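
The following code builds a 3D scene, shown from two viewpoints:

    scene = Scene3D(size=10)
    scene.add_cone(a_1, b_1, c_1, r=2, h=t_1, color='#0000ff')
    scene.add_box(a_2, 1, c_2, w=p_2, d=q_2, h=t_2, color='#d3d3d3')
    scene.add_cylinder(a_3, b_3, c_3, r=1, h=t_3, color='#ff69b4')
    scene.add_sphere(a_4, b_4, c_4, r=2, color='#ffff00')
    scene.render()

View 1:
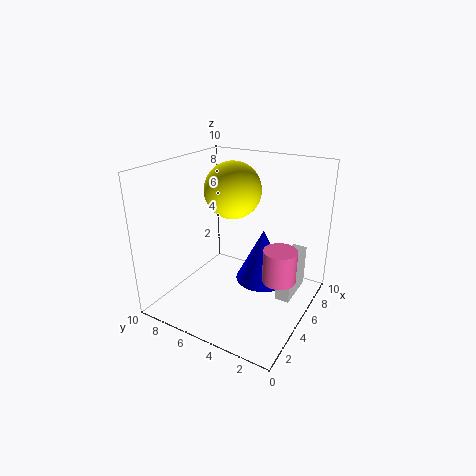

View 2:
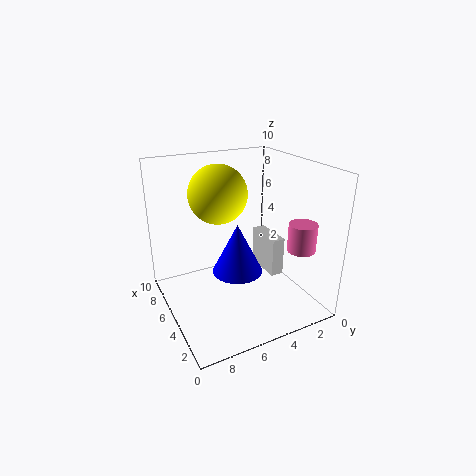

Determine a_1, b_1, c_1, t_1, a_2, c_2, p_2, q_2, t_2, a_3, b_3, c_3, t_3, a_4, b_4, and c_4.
a_1 = 7
b_1 = 4
c_1 = 1
t_1 = 4
a_2 = 5
c_2 = 1
p_2 = 3
q_2 = 1
t_2 = 3
a_3 = 3
b_3 = 1
c_3 = 4
t_3 = 2
a_4 = 6
b_4 = 6
c_4 = 8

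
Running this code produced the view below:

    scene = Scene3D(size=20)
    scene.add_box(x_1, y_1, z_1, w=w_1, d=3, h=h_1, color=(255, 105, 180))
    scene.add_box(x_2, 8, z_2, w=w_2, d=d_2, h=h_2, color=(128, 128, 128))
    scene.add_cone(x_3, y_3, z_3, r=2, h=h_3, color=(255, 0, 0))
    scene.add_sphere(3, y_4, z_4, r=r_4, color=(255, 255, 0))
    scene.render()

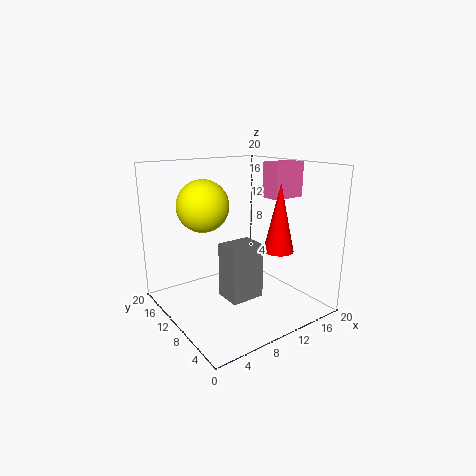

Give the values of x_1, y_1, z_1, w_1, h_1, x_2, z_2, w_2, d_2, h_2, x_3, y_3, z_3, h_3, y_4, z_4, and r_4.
x_1 = 15
y_1 = 8
z_1 = 15
w_1 = 5
h_1 = 5
x_2 = 8
z_2 = 1
w_2 = 5
d_2 = 4
h_2 = 8
x_3 = 13
y_3 = 5
z_3 = 9
h_3 = 9
y_4 = 7
z_4 = 16
r_4 = 3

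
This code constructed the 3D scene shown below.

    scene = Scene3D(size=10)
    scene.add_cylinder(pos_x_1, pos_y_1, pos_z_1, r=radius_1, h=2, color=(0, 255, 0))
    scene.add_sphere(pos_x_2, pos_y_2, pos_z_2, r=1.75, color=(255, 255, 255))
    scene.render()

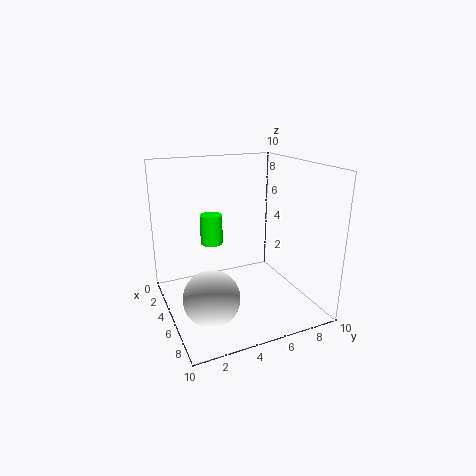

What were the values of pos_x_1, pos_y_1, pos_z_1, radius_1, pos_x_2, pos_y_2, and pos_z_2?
pos_x_1 = 4.5, pos_y_1 = 3.25, pos_z_1 = 4.75, radius_1 = 0.75, pos_x_2 = 7.75, pos_y_2 = 2, pos_z_2 = 2.5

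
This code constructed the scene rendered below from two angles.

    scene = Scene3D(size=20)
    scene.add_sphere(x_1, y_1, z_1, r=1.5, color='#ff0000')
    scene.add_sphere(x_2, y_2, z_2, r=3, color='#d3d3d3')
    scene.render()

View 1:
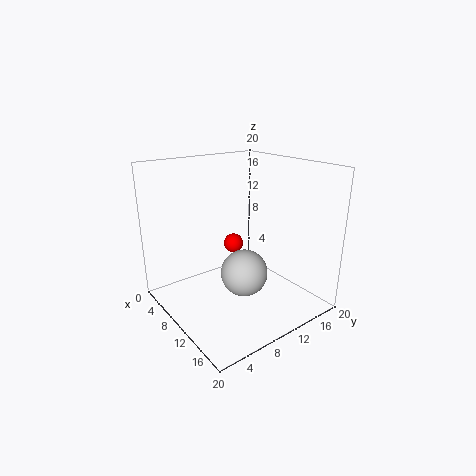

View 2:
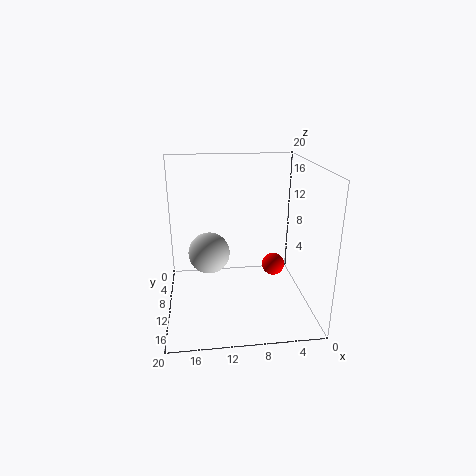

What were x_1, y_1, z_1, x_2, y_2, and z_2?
x_1 = 5.5; y_1 = 12.5; z_1 = 7; x_2 = 14; y_2 = 8; z_2 = 7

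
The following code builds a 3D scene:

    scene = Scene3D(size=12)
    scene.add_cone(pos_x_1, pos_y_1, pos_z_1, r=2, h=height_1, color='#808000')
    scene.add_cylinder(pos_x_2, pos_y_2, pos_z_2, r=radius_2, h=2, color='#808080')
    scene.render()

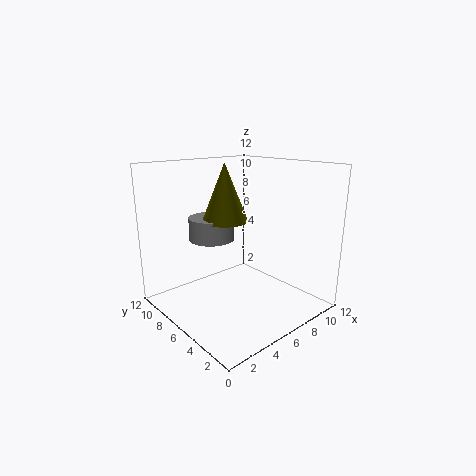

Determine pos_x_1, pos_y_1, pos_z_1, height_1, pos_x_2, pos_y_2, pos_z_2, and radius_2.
pos_x_1 = 6.25; pos_y_1 = 8; pos_z_1 = 7; height_1 = 5; pos_x_2 = 5.5; pos_y_2 = 9; pos_z_2 = 5.25; radius_2 = 2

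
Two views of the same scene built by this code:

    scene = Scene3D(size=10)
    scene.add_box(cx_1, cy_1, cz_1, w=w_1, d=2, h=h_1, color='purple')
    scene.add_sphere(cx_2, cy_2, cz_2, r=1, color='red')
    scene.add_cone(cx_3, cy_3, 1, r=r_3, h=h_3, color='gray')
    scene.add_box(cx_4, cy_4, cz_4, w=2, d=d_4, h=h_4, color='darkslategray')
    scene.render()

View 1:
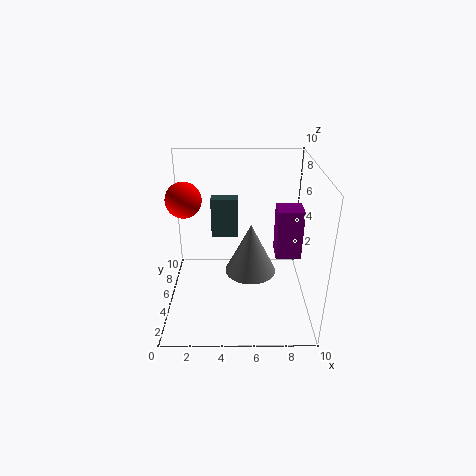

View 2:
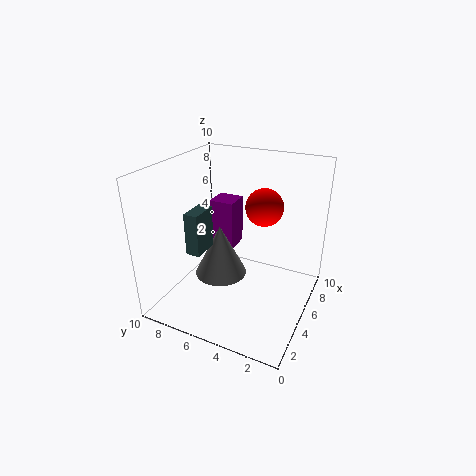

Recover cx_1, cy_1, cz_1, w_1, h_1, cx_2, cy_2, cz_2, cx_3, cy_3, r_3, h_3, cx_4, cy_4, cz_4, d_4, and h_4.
cx_1 = 8
cy_1 = 7
cz_1 = 2
w_1 = 2
h_1 = 4
cx_2 = 2
cy_2 = 2
cz_2 = 9
cx_3 = 6
cy_3 = 7
r_3 = 2
h_3 = 4
cx_4 = 3
cy_4 = 7
cz_4 = 4
d_4 = 1
h_4 = 3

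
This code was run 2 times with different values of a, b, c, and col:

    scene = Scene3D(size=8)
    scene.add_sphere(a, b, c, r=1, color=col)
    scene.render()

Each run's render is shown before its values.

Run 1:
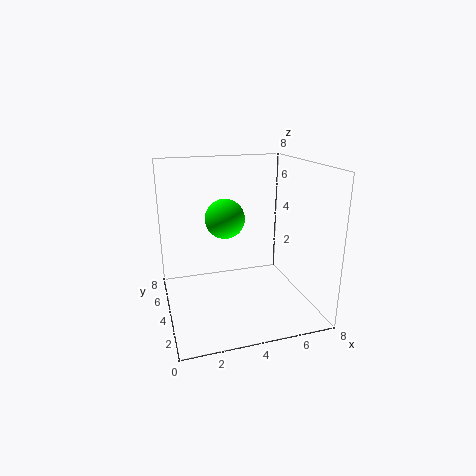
a = 3; b = 3; c = 5.5; col = 'lime'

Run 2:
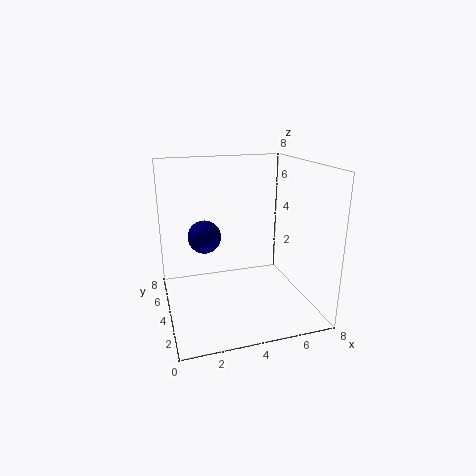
a = 2.5; b = 6; c = 3.5; col = 'navy'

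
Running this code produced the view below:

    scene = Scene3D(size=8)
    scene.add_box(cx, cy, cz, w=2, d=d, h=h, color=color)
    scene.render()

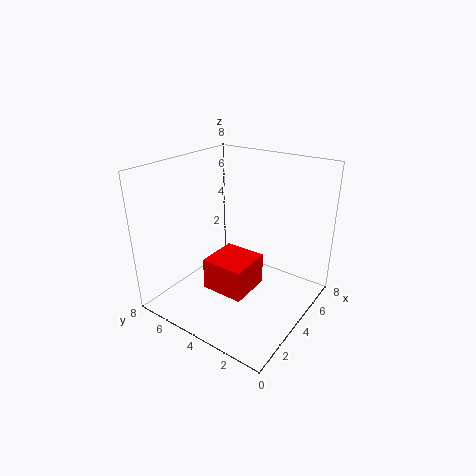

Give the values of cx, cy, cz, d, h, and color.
cx = 0.5
cy = 1.5
cz = 3
d = 2
h = 1.5
color = 'red'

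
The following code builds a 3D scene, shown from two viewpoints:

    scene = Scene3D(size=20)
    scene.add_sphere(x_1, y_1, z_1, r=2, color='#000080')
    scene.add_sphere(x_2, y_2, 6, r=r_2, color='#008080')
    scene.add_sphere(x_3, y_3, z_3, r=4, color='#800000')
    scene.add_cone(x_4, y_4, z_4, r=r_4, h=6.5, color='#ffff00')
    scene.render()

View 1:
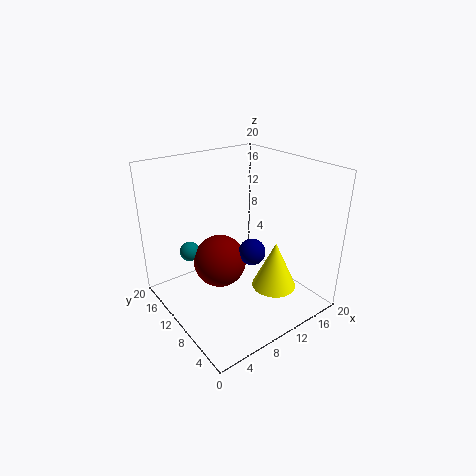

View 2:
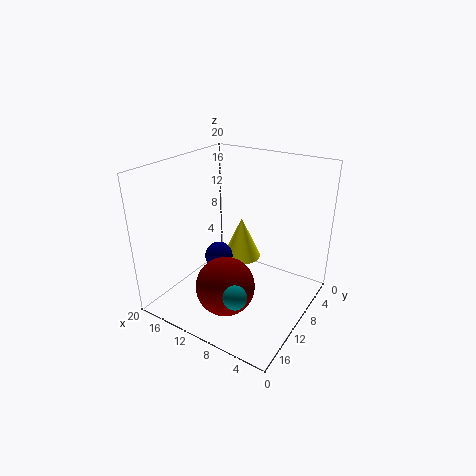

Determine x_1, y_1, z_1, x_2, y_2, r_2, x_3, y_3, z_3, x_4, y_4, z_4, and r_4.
x_1 = 13, y_1 = 10.5, z_1 = 6.5, x_2 = 6, y_2 = 17, r_2 = 1.5, x_3 = 9.5, y_3 = 14, z_3 = 4.5, x_4 = 12.5, y_4 = 5, z_4 = 4, r_4 = 3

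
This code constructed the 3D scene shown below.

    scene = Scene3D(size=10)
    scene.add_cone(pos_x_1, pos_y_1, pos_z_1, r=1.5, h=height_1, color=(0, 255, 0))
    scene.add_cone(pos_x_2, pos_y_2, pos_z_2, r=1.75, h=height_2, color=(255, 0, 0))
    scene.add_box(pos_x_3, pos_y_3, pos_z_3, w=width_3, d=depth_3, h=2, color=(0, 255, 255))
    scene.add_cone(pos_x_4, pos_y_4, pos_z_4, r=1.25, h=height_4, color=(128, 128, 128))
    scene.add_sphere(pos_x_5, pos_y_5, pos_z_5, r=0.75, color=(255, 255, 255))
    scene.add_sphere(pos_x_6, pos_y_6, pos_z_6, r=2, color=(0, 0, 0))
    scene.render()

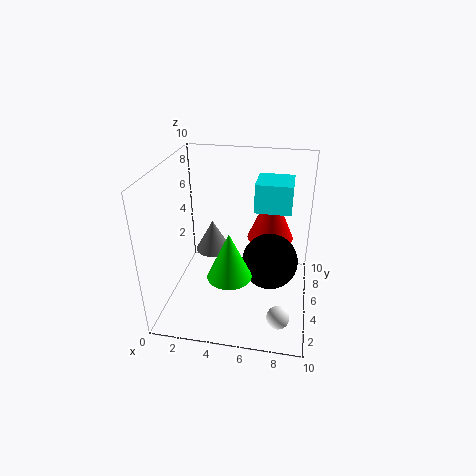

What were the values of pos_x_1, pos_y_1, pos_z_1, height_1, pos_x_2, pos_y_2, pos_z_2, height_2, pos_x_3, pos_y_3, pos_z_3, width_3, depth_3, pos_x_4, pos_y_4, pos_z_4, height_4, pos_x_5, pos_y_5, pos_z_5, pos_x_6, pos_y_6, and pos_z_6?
pos_x_1 = 4.75, pos_y_1 = 3.25, pos_z_1 = 3, height_1 = 3.25, pos_x_2 = 7, pos_y_2 = 7.75, pos_z_2 = 3.75, height_2 = 4, pos_x_3 = 6, pos_y_3 = 5.5, pos_z_3 = 6.75, width_3 = 2.5, depth_3 = 2.5, pos_x_4 = 3, pos_y_4 = 5.75, pos_z_4 = 3.5, height_4 = 2.25, pos_x_5 = 8.25, pos_y_5 = 2, pos_z_5 = 1, pos_x_6 = 7.25, pos_y_6 = 5.5, pos_z_6 = 3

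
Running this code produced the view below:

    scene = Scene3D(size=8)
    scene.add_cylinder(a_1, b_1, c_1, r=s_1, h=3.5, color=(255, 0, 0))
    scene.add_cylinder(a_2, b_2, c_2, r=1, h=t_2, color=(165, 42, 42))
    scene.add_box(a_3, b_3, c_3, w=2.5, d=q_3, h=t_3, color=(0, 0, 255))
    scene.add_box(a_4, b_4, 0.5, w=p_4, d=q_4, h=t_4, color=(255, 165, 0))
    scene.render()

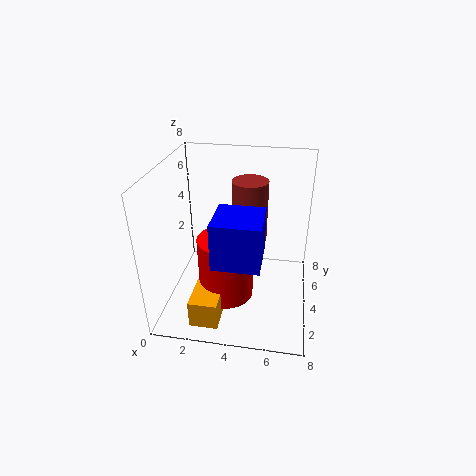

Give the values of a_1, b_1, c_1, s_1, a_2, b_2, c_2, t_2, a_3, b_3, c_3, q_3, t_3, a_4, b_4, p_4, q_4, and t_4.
a_1 = 3.5
b_1 = 3
c_1 = 1
s_1 = 1.5
a_2 = 4.5
b_2 = 5
c_2 = 3.5
t_2 = 3.5
a_3 = 3
b_3 = 1.5
c_3 = 3.5
q_3 = 2.5
t_3 = 2.5
a_4 = 2
b_4 = 0.5
p_4 = 1.5
q_4 = 2
t_4 = 1.5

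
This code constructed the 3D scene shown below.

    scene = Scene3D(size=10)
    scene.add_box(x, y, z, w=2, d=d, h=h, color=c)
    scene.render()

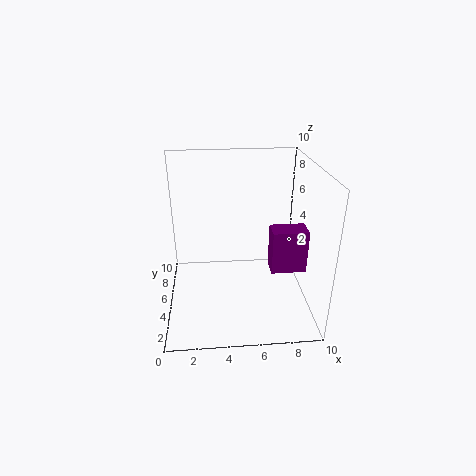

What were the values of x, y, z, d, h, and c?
x = 6.5, y = 0.5, z = 5, d = 1.25, h = 2.5, c = 'purple'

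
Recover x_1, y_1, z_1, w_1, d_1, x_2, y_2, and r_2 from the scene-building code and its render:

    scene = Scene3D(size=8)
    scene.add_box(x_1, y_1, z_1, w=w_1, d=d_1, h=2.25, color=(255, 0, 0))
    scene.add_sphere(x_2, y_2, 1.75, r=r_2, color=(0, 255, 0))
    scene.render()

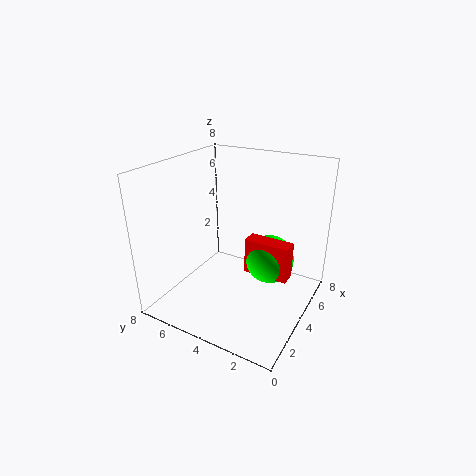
x_1 = 5.25, y_1 = 1.5, z_1 = 1, w_1 = 1, d_1 = 2.75, x_2 = 6.25, y_2 = 3, r_2 = 1.5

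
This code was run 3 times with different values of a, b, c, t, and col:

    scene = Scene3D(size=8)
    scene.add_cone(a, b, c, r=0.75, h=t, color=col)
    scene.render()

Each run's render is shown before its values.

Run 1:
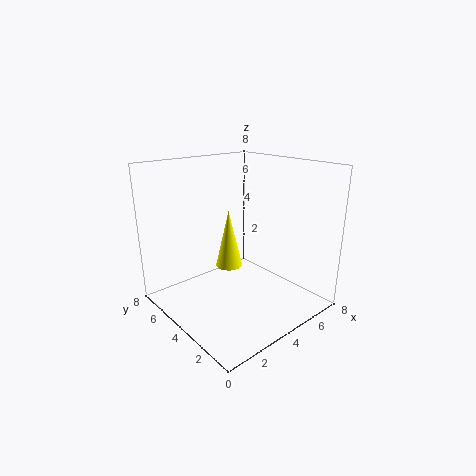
a = 3.75, b = 4.5, c = 2.25, t = 3.25, col = 'yellow'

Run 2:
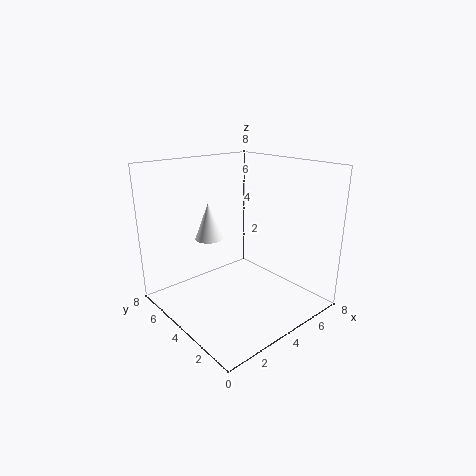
a = 2.75, b = 5, c = 4, t = 2, col = 'white'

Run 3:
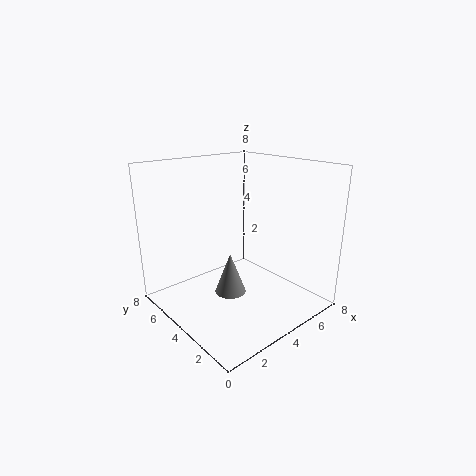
a = 2, b = 2.25, c = 2.25, t = 2, col = 'gray'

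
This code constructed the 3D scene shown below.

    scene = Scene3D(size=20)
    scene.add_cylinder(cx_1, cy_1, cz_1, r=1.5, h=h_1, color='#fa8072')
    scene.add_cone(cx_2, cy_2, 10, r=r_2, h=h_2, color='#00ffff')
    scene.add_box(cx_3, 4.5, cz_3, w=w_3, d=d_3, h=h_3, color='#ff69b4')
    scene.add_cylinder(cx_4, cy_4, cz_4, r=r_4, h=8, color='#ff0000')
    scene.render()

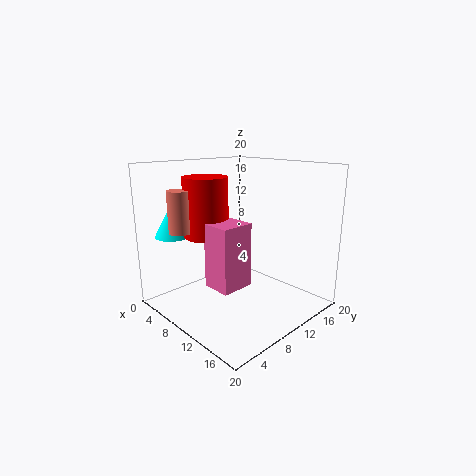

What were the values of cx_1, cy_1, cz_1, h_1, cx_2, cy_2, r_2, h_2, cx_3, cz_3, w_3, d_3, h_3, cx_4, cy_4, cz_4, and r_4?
cx_1 = 6.5
cy_1 = 3
cz_1 = 11.5
h_1 = 5.5
cx_2 = 3
cy_2 = 4
r_2 = 2.5
h_2 = 4.5
cx_3 = 9.5
cz_3 = 4.5
w_3 = 4
d_3 = 4.5
h_3 = 8.5
cx_4 = 7.5
cy_4 = 6.5
cz_4 = 10.5
r_4 = 3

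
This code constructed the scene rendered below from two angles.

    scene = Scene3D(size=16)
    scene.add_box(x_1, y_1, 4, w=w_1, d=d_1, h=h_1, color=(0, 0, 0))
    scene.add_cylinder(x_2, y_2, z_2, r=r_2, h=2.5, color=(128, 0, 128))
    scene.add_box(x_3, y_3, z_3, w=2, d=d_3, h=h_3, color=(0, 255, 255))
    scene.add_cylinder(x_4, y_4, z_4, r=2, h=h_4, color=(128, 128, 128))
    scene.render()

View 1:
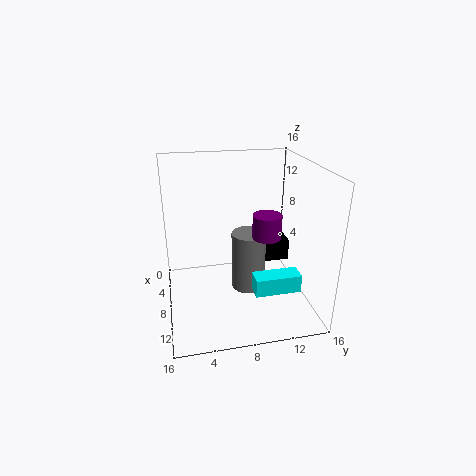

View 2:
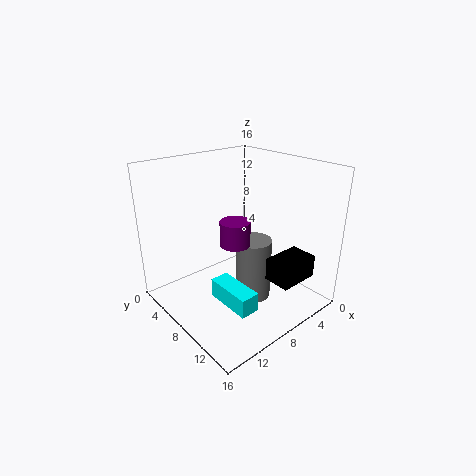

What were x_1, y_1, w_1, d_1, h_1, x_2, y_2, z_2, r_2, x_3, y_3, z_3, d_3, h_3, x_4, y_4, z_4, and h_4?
x_1 = 2.5, y_1 = 11.5, w_1 = 4.5, d_1 = 3, h_1 = 2.5, x_2 = 10.5, y_2 = 10.5, z_2 = 9, r_2 = 1.5, x_3 = 10.5, y_3 = 9, z_3 = 3, d_3 = 5, h_3 = 2, x_4 = 7, y_4 = 9.5, z_4 = 1, h_4 = 7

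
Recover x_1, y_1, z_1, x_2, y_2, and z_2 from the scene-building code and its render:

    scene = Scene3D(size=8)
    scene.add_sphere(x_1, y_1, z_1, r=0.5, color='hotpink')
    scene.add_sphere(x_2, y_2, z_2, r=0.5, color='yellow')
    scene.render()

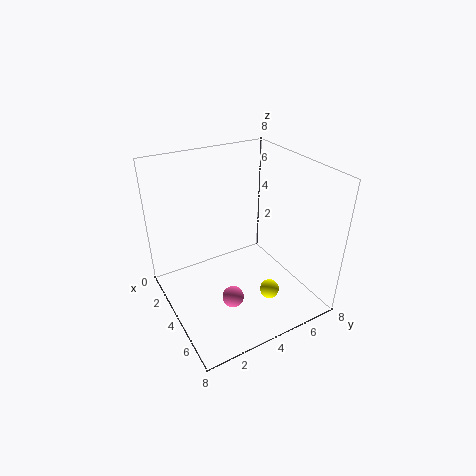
x_1 = 7, y_1 = 2, z_1 = 3, x_2 = 6.5, y_2 = 4.5, z_2 = 2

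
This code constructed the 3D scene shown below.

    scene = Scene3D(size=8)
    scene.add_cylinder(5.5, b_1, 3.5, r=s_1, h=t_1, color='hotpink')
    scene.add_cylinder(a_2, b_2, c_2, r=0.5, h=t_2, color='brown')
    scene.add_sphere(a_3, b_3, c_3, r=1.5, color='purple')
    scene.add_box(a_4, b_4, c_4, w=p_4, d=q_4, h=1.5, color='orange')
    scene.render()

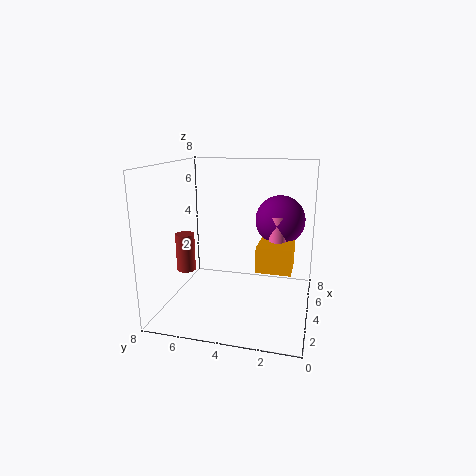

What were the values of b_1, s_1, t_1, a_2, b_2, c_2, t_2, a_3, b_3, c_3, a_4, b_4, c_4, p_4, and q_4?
b_1 = 2, s_1 = 0.5, t_1 = 1.5, a_2 = 2.5, b_2 = 6.5, c_2 = 2.5, t_2 = 2, a_3 = 6.5, b_3 = 2, c_3 = 4.5, a_4 = 4, b_4 = 1, c_4 = 2, p_4 = 2, q_4 = 2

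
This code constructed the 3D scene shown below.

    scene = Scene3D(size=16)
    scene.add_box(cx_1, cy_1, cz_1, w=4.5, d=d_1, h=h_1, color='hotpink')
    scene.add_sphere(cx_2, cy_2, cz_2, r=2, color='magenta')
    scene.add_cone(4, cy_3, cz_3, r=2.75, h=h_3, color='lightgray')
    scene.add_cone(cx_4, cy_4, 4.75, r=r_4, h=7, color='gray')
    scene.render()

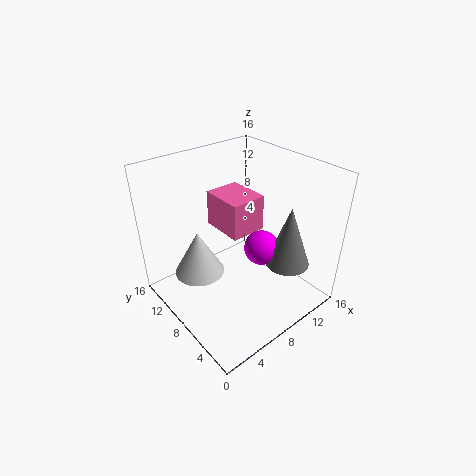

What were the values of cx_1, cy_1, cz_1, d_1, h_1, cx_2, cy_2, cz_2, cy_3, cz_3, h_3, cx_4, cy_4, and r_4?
cx_1 = 9
cy_1 = 9.75
cz_1 = 6.25
d_1 = 5.5
h_1 = 4.5
cx_2 = 10.5
cy_2 = 6.75
cz_2 = 6.25
cy_3 = 10
cz_3 = 4.25
h_3 = 5
cx_4 = 12.25
cy_4 = 4.25
r_4 = 2.5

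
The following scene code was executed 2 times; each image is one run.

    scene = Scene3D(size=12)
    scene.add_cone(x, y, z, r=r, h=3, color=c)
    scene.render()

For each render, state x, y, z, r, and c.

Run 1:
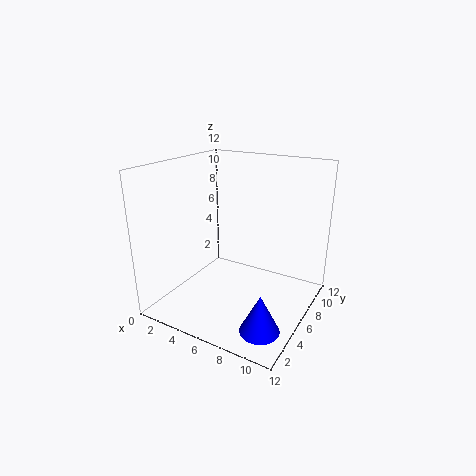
x = 10, y = 2.25, z = 0.75, r = 1.5, c = 'blue'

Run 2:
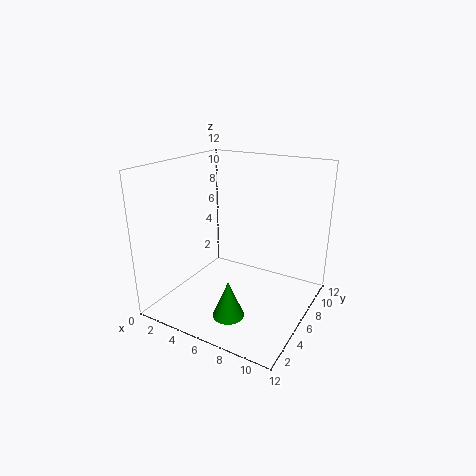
x = 7, y = 2.75, z = 0.75, r = 1.25, c = 'green'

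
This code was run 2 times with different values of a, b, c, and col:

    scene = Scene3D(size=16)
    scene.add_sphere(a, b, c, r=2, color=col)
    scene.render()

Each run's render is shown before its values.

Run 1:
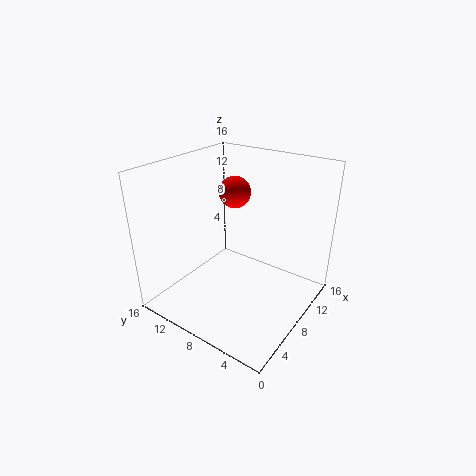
a = 13, b = 12, c = 11, col = 'red'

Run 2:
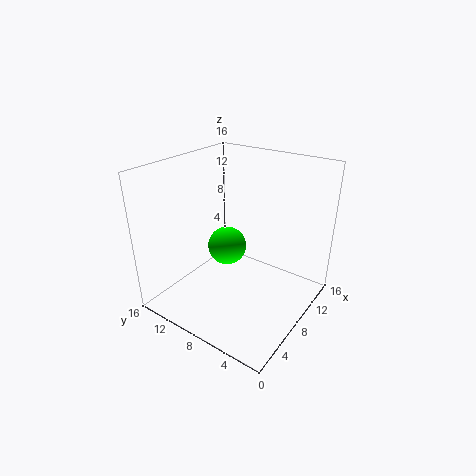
a = 6, b = 8, c = 8, col = 'lime'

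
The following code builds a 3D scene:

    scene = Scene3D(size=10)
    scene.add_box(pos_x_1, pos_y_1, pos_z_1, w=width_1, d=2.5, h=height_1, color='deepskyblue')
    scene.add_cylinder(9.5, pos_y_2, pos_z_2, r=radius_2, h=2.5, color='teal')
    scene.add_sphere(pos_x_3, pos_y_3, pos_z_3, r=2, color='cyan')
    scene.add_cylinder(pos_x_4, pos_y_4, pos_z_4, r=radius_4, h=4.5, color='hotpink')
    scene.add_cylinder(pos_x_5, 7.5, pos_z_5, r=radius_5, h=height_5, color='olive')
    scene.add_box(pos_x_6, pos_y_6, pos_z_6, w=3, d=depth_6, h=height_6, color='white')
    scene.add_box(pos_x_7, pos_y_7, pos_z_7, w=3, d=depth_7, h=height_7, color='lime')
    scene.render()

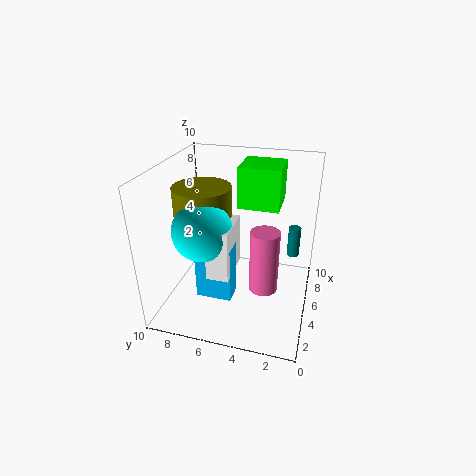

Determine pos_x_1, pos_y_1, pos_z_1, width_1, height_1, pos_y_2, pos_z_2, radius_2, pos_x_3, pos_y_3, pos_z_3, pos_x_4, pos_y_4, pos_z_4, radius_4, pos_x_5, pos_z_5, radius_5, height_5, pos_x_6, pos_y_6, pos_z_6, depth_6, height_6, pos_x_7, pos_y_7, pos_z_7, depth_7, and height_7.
pos_x_1 = 3
pos_y_1 = 5
pos_z_1 = 1
width_1 = 1.5
height_1 = 4
pos_y_2 = 1.5
pos_z_2 = 1.5
radius_2 = 0.5
pos_x_3 = 3.5
pos_y_3 = 7
pos_z_3 = 6
pos_x_4 = 4.5
pos_y_4 = 3
pos_z_4 = 1.5
radius_4 = 1
pos_x_5 = 5
pos_z_5 = 4.5
radius_5 = 2
height_5 = 4
pos_x_6 = 2.5
pos_y_6 = 5
pos_z_6 = 3
depth_6 = 1.5
height_6 = 3.5
pos_x_7 = 6.5
pos_y_7 = 2.5
pos_z_7 = 6.5
depth_7 = 3
height_7 = 3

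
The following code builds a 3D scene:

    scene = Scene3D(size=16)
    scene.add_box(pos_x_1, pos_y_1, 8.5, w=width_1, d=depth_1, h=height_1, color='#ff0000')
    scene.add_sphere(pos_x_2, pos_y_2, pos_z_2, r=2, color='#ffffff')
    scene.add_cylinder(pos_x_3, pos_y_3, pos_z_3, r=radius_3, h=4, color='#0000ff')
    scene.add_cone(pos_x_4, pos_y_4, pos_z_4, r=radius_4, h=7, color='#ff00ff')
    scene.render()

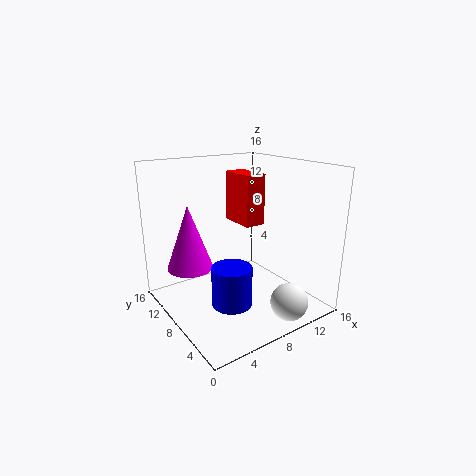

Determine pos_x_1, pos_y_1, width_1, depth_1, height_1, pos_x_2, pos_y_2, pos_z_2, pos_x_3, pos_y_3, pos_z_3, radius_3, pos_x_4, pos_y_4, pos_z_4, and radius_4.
pos_x_1 = 10, pos_y_1 = 9, width_1 = 2.5, depth_1 = 4.5, height_1 = 6, pos_x_2 = 10.5, pos_y_2 = 2, pos_z_2 = 2, pos_x_3 = 4.5, pos_y_3 = 4, pos_z_3 = 3, radius_3 = 2, pos_x_4 = 3, pos_y_4 = 10, pos_z_4 = 5, radius_4 = 2.5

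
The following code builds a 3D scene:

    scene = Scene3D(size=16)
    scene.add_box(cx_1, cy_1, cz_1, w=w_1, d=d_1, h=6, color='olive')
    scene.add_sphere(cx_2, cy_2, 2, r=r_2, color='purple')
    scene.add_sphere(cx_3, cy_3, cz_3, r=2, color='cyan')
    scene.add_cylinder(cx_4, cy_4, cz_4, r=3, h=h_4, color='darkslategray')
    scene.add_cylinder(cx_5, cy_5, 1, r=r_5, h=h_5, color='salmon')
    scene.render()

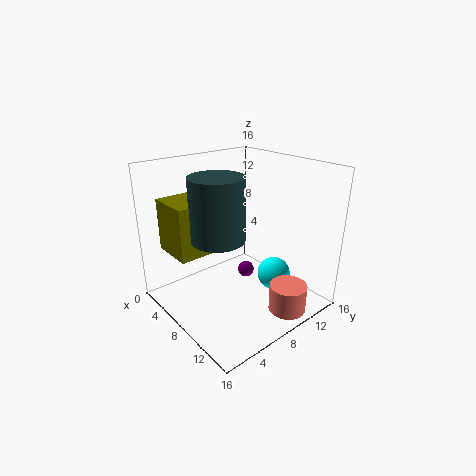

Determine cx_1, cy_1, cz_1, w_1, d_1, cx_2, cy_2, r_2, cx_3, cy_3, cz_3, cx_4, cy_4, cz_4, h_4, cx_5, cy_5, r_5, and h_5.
cx_1 = 1, cy_1 = 2, cz_1 = 6, w_1 = 5, d_1 = 4, cx_2 = 6, cy_2 = 11, r_2 = 1, cx_3 = 9, cy_3 = 13, cz_3 = 2, cx_4 = 7, cy_4 = 6, cz_4 = 8, h_4 = 7, cx_5 = 14, cy_5 = 10, r_5 = 2, h_5 = 3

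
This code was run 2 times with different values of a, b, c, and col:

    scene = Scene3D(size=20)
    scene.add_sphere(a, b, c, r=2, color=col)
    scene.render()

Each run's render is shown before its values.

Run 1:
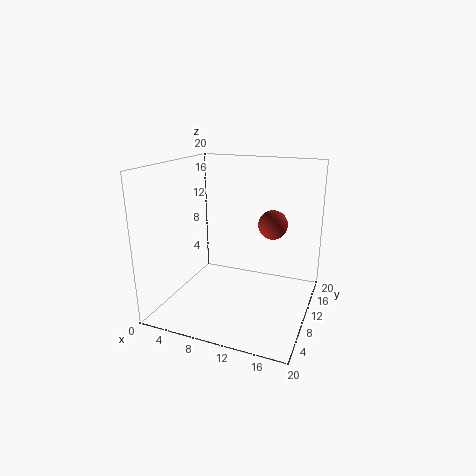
a = 14.5, b = 11.5, c = 12, col = 'brown'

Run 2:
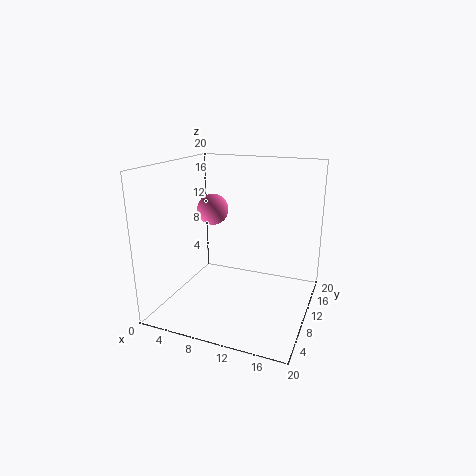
a = 7.5, b = 7.5, c = 14.5, col = 'hotpink'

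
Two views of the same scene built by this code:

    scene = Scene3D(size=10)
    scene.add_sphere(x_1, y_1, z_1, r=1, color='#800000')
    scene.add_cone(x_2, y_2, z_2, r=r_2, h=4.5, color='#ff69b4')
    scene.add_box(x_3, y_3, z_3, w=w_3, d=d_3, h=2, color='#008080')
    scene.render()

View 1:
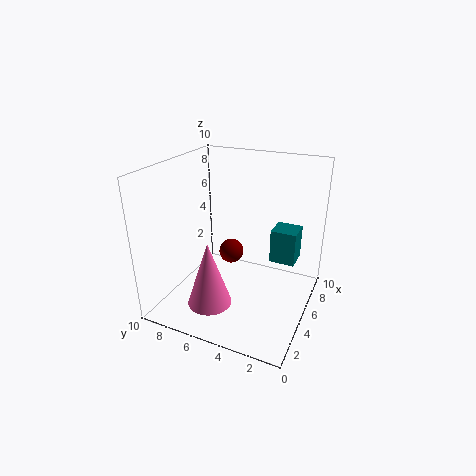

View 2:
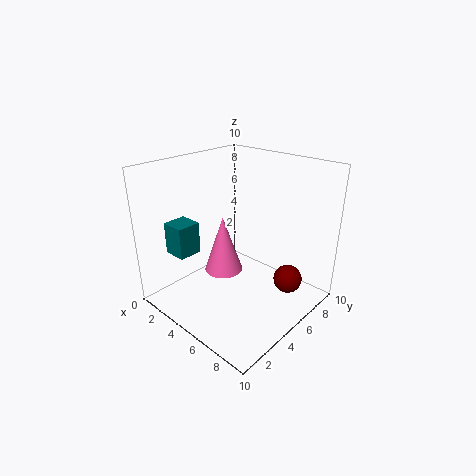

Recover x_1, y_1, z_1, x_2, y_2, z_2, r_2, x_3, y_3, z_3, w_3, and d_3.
x_1 = 8, y_1 = 7, z_1 = 2, x_2 = 2.5, y_2 = 6, z_2 = 1, r_2 = 1.5, x_3 = 3, y_3 = 0.5, z_3 = 5, w_3 = 1.5, d_3 = 1.5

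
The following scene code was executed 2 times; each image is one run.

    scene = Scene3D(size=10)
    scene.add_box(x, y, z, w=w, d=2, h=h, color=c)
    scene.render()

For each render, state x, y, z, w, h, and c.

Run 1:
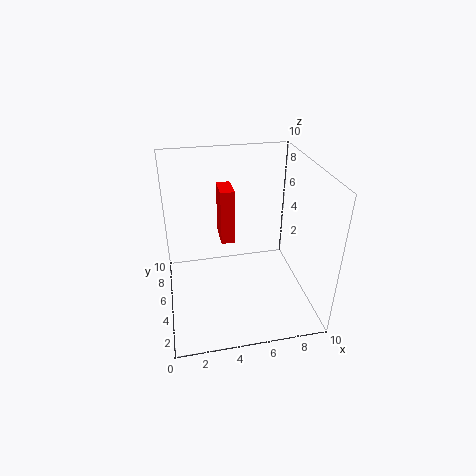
x = 4
y = 6
z = 4
w = 1
h = 4
c = 'red'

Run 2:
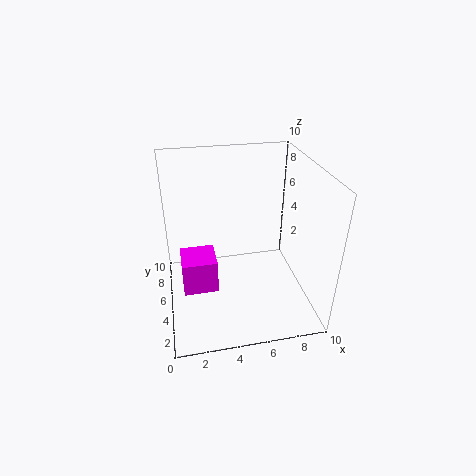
x = 1
y = 1
z = 4
w = 2
h = 2
c = 'magenta'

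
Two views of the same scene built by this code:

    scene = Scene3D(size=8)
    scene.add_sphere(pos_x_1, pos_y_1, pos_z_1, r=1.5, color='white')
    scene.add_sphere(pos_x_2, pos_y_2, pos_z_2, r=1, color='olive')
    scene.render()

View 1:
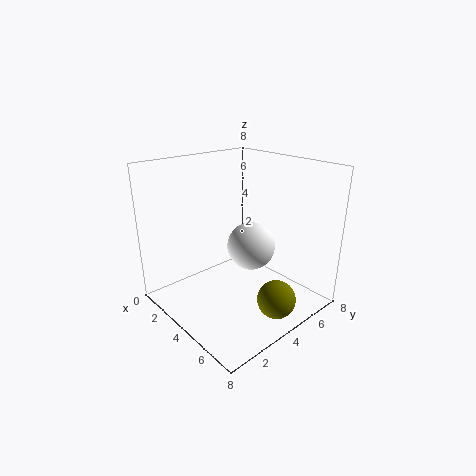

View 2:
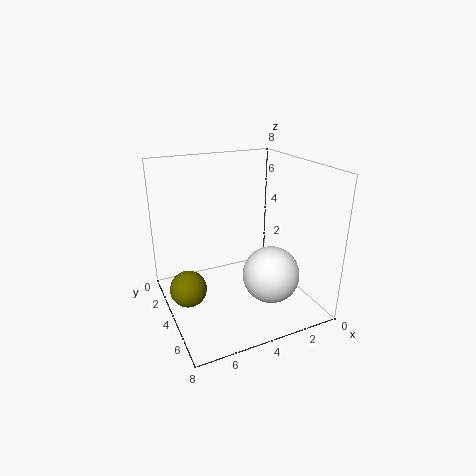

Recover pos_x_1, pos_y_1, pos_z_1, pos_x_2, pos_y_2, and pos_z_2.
pos_x_1 = 3; pos_y_1 = 6; pos_z_1 = 2.5; pos_x_2 = 7; pos_y_2 = 4; pos_z_2 = 1.5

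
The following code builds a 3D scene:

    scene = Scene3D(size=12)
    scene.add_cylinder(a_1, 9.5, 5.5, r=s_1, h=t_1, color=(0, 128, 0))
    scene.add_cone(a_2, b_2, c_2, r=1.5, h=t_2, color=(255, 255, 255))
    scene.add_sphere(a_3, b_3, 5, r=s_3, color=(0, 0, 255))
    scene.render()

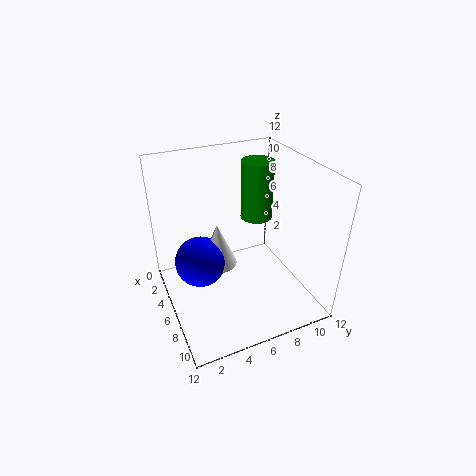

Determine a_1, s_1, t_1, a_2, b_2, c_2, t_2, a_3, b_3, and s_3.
a_1 = 2.5; s_1 = 1.5; t_1 = 5.5; a_2 = 6.5; b_2 = 4; c_2 = 4.5; t_2 = 3.5; a_3 = 6.5; b_3 = 2.5; s_3 = 2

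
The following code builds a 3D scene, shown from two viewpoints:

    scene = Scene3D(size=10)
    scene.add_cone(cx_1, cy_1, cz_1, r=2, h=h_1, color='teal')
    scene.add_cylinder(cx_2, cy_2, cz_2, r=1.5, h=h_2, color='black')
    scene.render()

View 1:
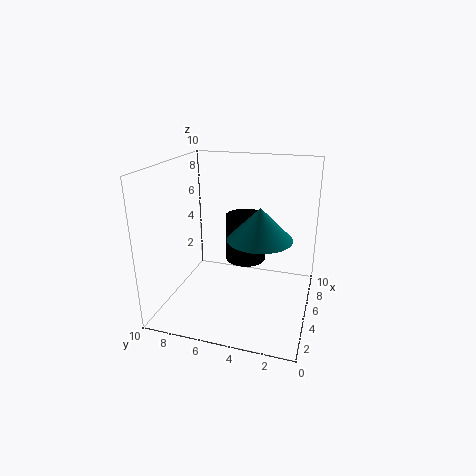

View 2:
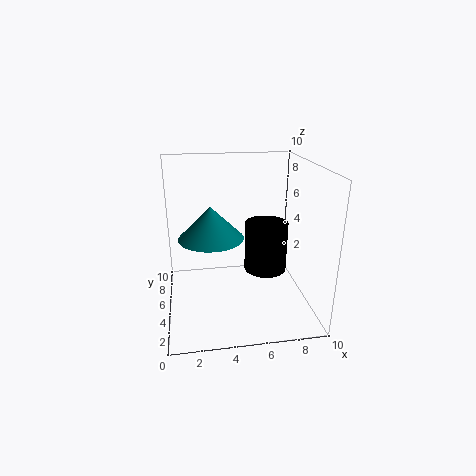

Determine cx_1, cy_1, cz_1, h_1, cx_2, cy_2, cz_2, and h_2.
cx_1 = 3
cy_1 = 3
cz_1 = 6
h_1 = 2
cx_2 = 7
cy_2 = 5
cz_2 = 2.5
h_2 = 3.5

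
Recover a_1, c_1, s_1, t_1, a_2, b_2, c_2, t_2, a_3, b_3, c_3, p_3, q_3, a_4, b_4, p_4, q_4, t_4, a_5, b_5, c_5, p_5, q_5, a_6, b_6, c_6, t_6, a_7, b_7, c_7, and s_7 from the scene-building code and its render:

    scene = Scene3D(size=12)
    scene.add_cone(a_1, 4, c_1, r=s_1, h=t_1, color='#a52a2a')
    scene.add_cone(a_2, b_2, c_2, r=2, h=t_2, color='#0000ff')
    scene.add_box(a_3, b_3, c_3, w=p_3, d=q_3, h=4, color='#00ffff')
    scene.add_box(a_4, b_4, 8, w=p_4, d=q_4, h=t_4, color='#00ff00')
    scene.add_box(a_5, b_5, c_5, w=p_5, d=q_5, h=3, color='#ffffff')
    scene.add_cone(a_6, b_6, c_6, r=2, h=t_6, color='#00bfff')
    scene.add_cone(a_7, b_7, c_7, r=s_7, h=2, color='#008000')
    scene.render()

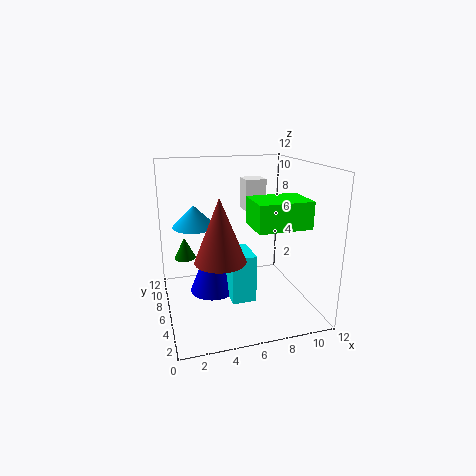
a_1 = 4; c_1 = 5; s_1 = 2; t_1 = 5; a_2 = 4; b_2 = 7; c_2 = 1; t_2 = 5; a_3 = 5; b_3 = 4; c_3 = 1; p_3 = 2; q_3 = 3; a_4 = 6; b_4 = 1; p_4 = 4; q_4 = 3; t_4 = 2; a_5 = 8; b_5 = 10; c_5 = 7; p_5 = 2; q_5 = 2; a_6 = 3; b_6 = 10; c_6 = 6; t_6 = 2; a_7 = 2; b_7 = 10; c_7 = 3; s_7 = 1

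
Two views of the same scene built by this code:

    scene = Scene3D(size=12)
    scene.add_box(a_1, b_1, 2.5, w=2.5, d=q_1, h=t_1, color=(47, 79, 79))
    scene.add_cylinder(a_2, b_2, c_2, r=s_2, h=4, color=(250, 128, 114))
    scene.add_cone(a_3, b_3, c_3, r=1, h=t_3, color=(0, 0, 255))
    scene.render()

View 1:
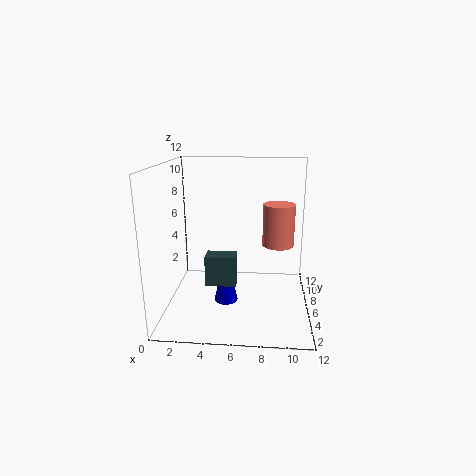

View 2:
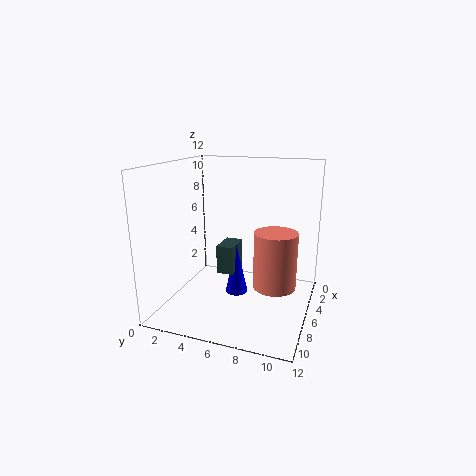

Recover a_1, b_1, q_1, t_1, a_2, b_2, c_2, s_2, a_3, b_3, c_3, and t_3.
a_1 = 3.5, b_1 = 4, q_1 = 1.5, t_1 = 2.5, a_2 = 9.5, b_2 = 10, c_2 = 4, s_2 = 1.5, a_3 = 5, b_3 = 5.5, c_3 = 0.5, t_3 = 4.5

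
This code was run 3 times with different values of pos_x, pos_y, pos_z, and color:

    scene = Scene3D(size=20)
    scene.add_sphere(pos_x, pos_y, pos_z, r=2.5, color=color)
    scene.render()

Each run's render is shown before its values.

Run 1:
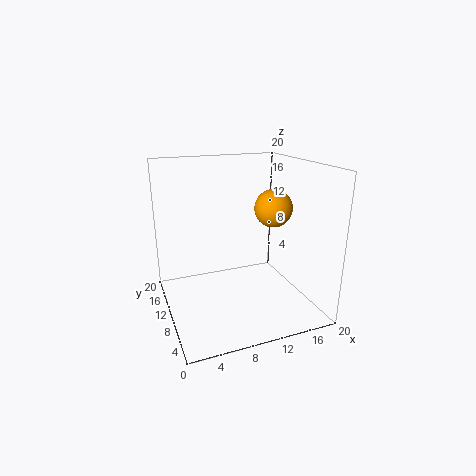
pos_x = 14, pos_y = 7.5, pos_z = 14.5, color = 'orange'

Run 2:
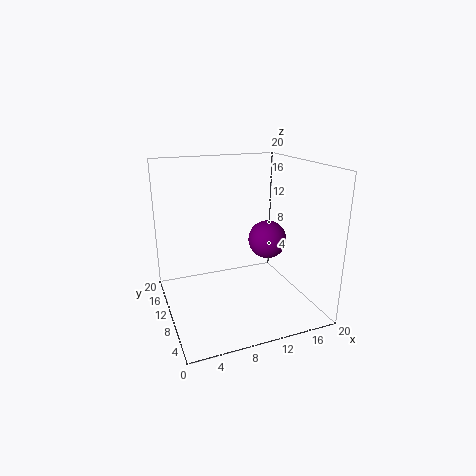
pos_x = 13, pos_y = 7, pos_z = 10.5, color = 'purple'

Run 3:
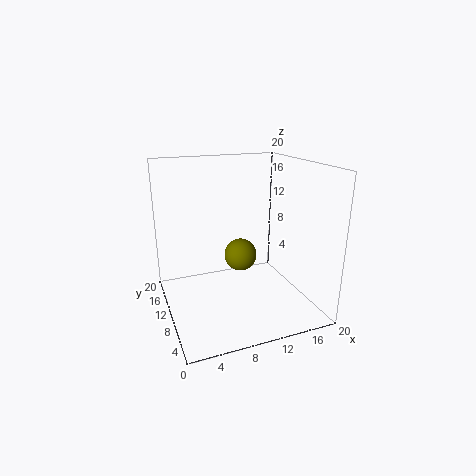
pos_x = 12, pos_y = 14, pos_z = 5.5, color = 'olive'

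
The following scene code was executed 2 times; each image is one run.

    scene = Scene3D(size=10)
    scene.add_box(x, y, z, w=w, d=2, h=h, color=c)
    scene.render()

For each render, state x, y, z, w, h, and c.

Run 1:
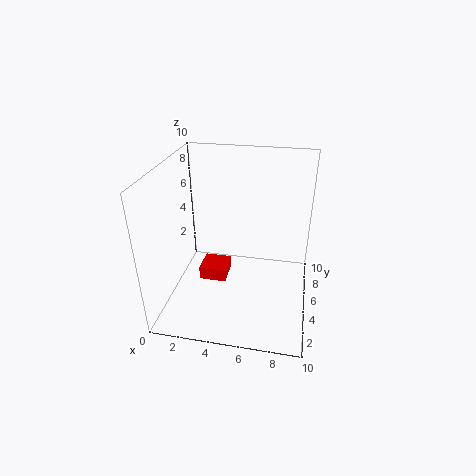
x = 2, y = 5, z = 1, w = 2, h = 1, c = 'red'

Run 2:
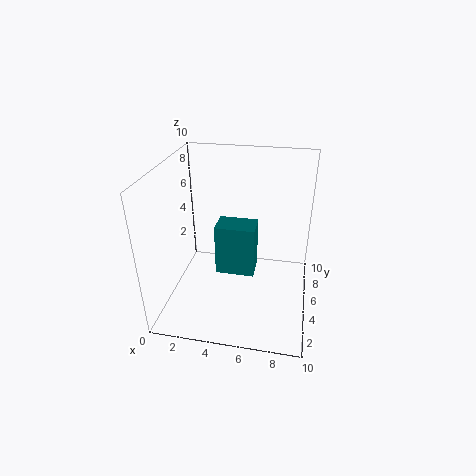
x = 3, y = 6, z = 1, w = 3, h = 4, c = 'teal'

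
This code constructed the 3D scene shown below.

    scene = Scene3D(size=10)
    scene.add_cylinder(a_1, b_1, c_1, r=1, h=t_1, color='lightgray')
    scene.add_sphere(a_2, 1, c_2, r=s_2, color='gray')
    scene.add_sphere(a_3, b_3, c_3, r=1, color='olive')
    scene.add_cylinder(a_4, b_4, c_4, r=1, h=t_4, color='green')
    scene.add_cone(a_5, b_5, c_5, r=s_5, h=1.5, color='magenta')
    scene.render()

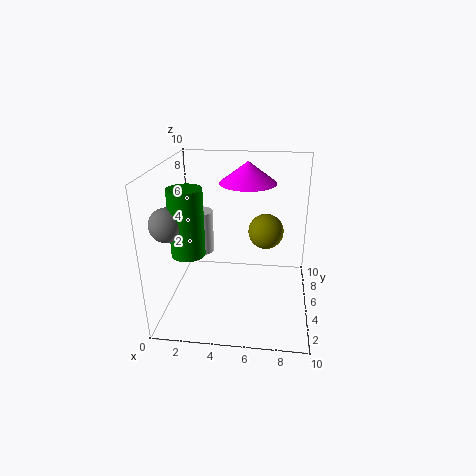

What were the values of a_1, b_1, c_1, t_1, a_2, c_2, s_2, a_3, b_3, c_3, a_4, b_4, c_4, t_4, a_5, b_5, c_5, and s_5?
a_1 = 1.5
b_1 = 8.5
c_1 = 2
t_1 = 3.5
a_2 = 1.5
c_2 = 7.5
s_2 = 1
a_3 = 7
b_3 = 2
c_3 = 7
a_4 = 2.5
b_4 = 1.5
c_4 = 5.5
t_4 = 4
a_5 = 5.5
b_5 = 6.5
c_5 = 8.5
s_5 = 2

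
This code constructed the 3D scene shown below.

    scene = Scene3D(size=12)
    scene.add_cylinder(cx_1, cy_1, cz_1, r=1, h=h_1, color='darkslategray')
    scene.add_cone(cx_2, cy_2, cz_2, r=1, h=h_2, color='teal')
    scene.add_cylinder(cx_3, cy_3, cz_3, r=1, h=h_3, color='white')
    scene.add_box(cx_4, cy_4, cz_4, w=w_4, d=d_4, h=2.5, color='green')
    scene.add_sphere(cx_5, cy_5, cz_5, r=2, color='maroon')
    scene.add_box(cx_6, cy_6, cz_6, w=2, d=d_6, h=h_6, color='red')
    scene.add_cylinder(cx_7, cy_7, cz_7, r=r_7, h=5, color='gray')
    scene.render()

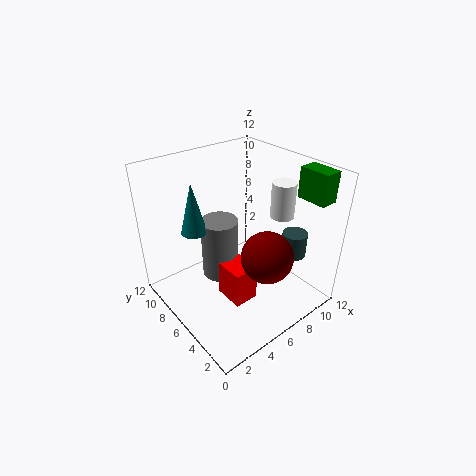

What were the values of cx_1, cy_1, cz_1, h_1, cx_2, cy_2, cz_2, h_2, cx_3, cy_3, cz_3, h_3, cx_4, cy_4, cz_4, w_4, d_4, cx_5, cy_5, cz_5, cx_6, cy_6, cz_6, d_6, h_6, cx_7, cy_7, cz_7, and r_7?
cx_1 = 9
cy_1 = 2.5
cz_1 = 5
h_1 = 2
cx_2 = 2.5
cy_2 = 7
cz_2 = 7.5
h_2 = 4
cx_3 = 9.5
cy_3 = 4.5
cz_3 = 7.5
h_3 = 3
cx_4 = 10
cy_4 = 1
cz_4 = 9.5
w_4 = 1.5
d_4 = 2.5
cx_5 = 6
cy_5 = 2.5
cz_5 = 6
cx_6 = 3.5
cy_6 = 3
cz_6 = 2
d_6 = 2.5
h_6 = 3
cx_7 = 4.5
cy_7 = 6.5
cz_7 = 3
r_7 = 1.5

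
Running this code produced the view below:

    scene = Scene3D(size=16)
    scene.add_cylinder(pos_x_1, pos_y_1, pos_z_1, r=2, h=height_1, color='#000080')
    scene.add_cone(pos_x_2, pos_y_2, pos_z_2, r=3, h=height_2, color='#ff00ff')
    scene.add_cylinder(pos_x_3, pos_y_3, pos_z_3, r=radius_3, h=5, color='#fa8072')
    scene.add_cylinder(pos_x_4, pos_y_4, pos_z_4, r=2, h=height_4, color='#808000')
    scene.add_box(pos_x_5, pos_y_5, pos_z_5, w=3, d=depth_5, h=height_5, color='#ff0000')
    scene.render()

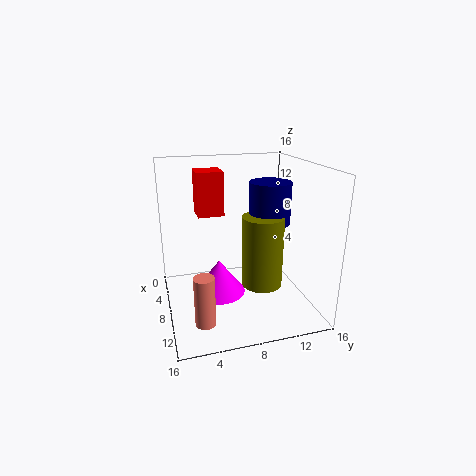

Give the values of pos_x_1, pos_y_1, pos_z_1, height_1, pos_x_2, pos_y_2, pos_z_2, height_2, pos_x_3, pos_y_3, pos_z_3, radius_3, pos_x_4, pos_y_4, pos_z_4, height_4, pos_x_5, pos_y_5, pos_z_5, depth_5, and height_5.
pos_x_1 = 12
pos_y_1 = 10
pos_z_1 = 11
height_1 = 4
pos_x_2 = 7
pos_y_2 = 6
pos_z_2 = 1
height_2 = 4
pos_x_3 = 14
pos_y_3 = 3
pos_z_3 = 2
radius_3 = 1
pos_x_4 = 13
pos_y_4 = 9
pos_z_4 = 5
height_4 = 7
pos_x_5 = 3
pos_y_5 = 4
pos_z_5 = 10
depth_5 = 3
height_5 = 5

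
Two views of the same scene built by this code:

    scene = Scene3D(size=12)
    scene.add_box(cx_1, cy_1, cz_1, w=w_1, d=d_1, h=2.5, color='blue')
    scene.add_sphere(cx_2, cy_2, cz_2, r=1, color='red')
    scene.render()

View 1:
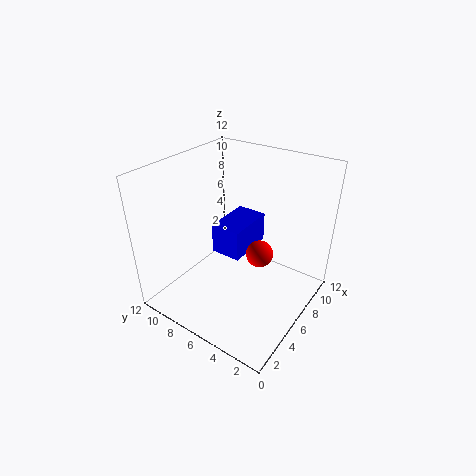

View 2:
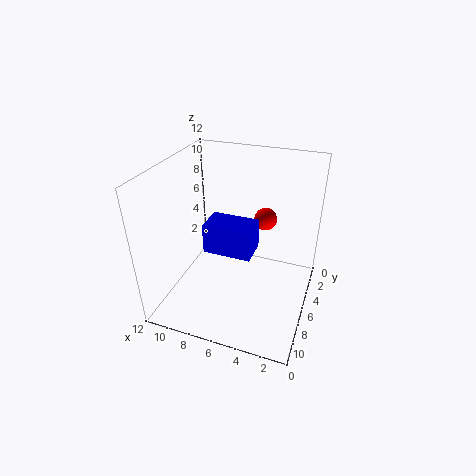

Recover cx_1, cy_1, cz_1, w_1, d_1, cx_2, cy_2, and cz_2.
cx_1 = 4.5; cy_1 = 5; cz_1 = 5; w_1 = 4; d_1 = 2.5; cx_2 = 4.5; cy_2 = 3; cz_2 = 6.5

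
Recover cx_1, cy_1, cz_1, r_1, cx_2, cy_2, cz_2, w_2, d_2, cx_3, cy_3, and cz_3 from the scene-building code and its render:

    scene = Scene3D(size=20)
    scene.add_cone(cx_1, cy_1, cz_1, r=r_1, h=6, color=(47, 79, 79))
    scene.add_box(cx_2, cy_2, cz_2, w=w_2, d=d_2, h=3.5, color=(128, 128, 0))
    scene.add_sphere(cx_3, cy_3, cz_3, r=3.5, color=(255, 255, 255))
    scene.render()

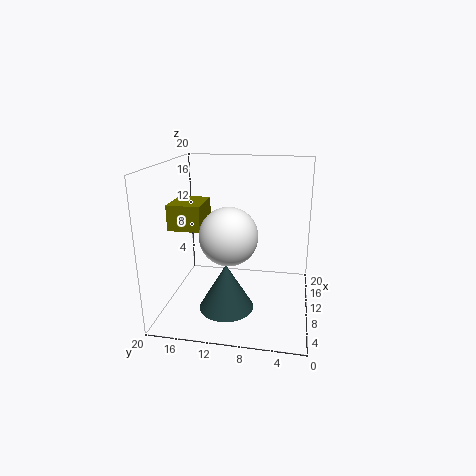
cx_1 = 4.5, cy_1 = 10.5, cz_1 = 2.5, r_1 = 3.5, cx_2 = 7, cy_2 = 14.5, cz_2 = 11.5, w_2 = 5.5, d_2 = 4.5, cx_3 = 4, cy_3 = 10, cz_3 = 12.5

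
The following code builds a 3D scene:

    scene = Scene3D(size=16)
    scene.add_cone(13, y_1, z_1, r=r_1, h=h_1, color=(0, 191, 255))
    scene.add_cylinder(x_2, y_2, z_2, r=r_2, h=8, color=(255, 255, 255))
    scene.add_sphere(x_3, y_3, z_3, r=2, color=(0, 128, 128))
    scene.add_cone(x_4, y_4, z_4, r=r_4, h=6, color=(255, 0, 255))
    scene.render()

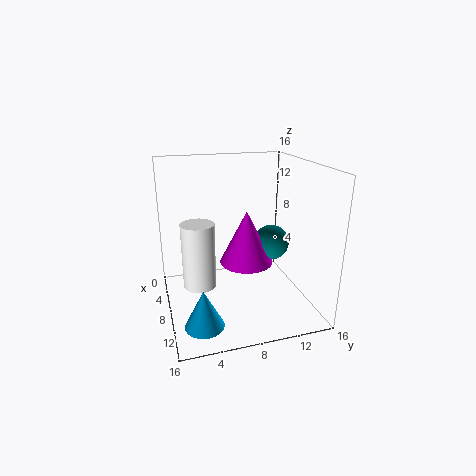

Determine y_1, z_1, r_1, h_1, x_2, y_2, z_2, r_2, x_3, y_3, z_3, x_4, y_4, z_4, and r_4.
y_1 = 3
z_1 = 1
r_1 = 2
h_1 = 4
x_2 = 5
y_2 = 4
z_2 = 1
r_2 = 2
x_3 = 8
y_3 = 12
z_3 = 7
x_4 = 8
y_4 = 9
z_4 = 5
r_4 = 3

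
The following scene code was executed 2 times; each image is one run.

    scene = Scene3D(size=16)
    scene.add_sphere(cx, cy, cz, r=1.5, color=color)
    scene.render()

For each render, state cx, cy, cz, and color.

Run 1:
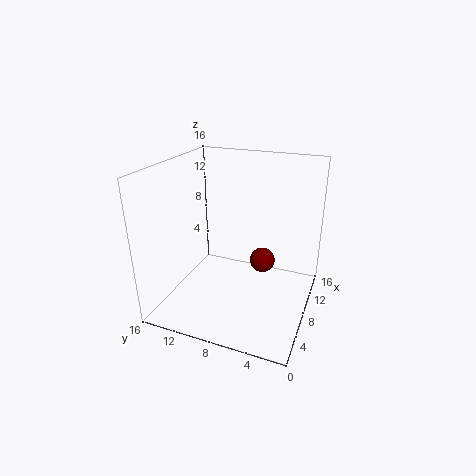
cx = 11; cy = 6; cz = 4; color = 'maroon'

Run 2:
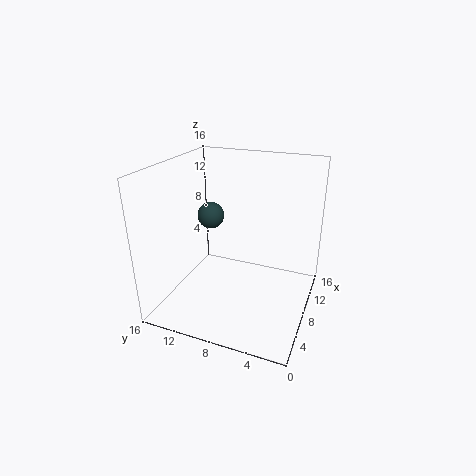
cx = 8.5; cy = 11.5; cz = 10; color = 'darkslategray'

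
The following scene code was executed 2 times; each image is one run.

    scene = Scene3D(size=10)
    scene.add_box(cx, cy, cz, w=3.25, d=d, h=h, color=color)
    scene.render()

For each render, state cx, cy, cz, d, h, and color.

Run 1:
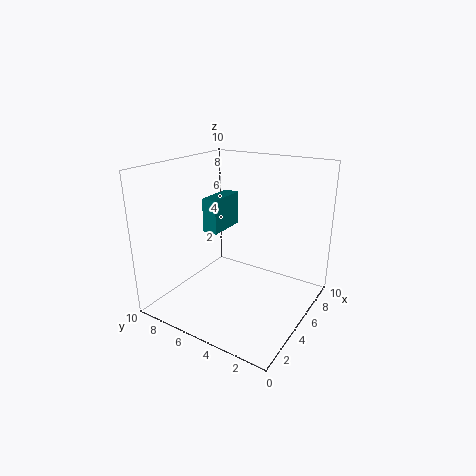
cx = 6.5
cy = 8
cz = 4
d = 1.25
h = 2.75
color = 'teal'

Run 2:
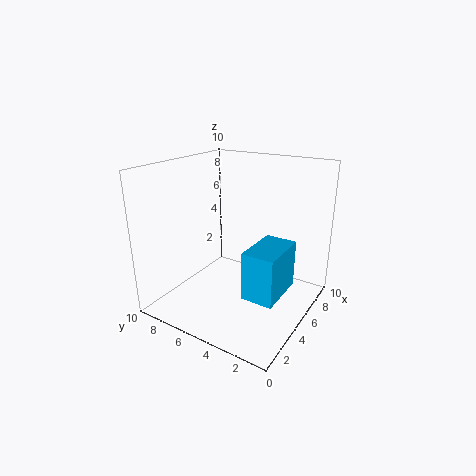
cx = 1.75
cy = 0.75
cz = 2.75
d = 2
h = 3
color = 'deepskyblue'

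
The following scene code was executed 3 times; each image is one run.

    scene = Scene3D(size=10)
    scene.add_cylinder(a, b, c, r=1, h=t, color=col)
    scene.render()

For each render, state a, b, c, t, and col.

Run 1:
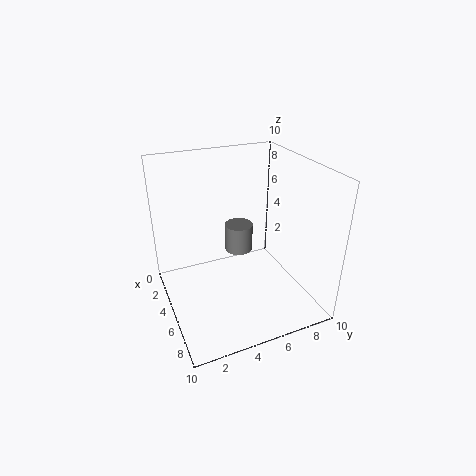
a = 4; b = 5.5; c = 3.5; t = 2; col = 'gray'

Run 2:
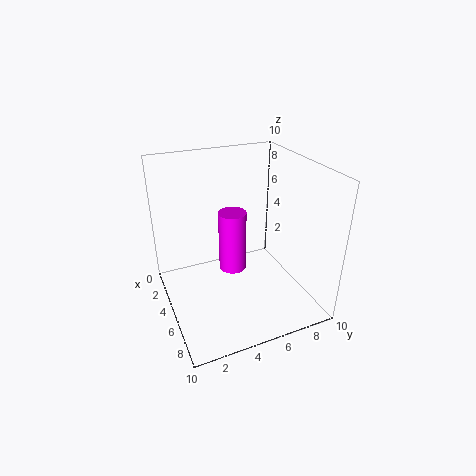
a = 4; b = 5; c = 2; t = 4.5; col = 'magenta'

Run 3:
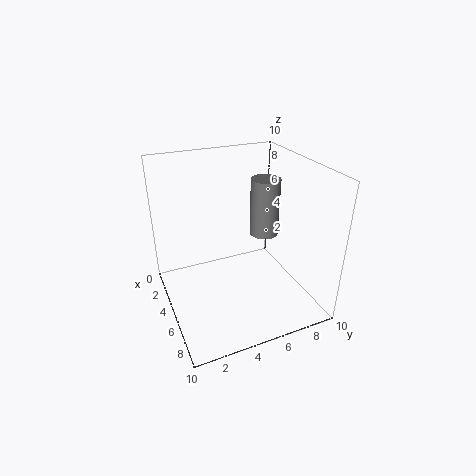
a = 5; b = 7; c = 5; t = 4; col = 'gray'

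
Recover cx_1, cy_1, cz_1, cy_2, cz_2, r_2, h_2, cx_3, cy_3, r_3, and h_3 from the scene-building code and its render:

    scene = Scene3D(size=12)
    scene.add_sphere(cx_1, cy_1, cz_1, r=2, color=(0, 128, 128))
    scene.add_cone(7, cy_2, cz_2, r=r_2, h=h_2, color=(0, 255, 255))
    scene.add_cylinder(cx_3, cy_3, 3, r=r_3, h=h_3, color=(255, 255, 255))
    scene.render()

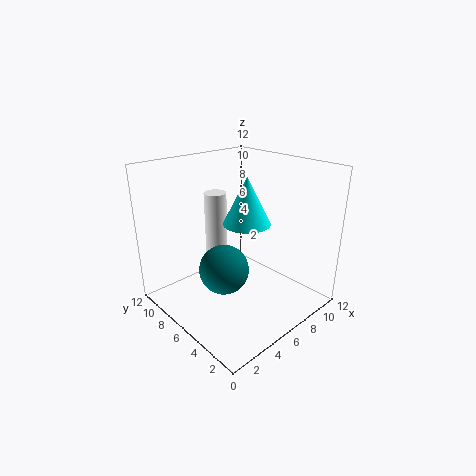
cx_1 = 4, cy_1 = 5.5, cz_1 = 4, cy_2 = 6, cz_2 = 7, r_2 = 2, h_2 = 4, cx_3 = 6.5, cy_3 = 9.5, r_3 = 1, h_3 = 6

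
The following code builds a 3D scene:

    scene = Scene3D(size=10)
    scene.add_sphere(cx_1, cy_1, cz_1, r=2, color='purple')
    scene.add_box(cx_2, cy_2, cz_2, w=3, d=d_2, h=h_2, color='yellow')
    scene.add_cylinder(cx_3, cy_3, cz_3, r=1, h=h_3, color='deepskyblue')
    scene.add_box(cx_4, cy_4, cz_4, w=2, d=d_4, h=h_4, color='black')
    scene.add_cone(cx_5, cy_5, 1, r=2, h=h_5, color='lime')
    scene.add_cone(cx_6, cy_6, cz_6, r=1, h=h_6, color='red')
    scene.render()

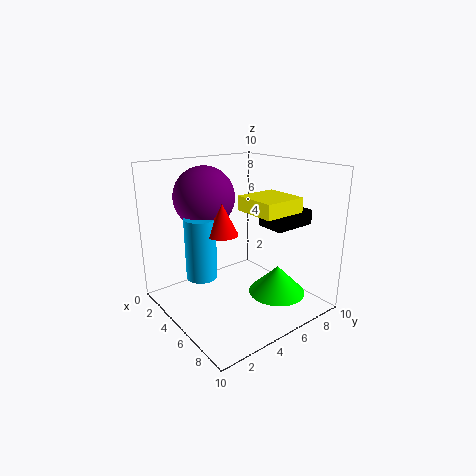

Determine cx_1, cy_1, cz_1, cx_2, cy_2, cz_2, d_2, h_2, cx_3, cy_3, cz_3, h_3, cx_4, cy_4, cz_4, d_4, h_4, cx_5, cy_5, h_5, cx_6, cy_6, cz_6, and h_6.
cx_1 = 4, cy_1 = 3, cz_1 = 8, cx_2 = 5, cy_2 = 5, cz_2 = 7, d_2 = 3, h_2 = 1, cx_3 = 5, cy_3 = 2, cz_3 = 3, h_3 = 4, cx_4 = 6, cy_4 = 6, cz_4 = 6, d_4 = 3, h_4 = 1, cx_5 = 7, cy_5 = 7, h_5 = 2, cx_6 = 6, cy_6 = 3, cz_6 = 6, h_6 = 2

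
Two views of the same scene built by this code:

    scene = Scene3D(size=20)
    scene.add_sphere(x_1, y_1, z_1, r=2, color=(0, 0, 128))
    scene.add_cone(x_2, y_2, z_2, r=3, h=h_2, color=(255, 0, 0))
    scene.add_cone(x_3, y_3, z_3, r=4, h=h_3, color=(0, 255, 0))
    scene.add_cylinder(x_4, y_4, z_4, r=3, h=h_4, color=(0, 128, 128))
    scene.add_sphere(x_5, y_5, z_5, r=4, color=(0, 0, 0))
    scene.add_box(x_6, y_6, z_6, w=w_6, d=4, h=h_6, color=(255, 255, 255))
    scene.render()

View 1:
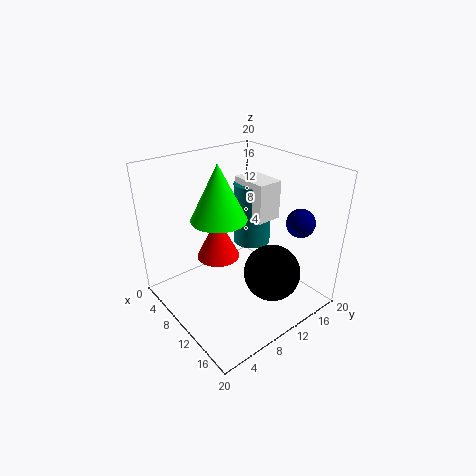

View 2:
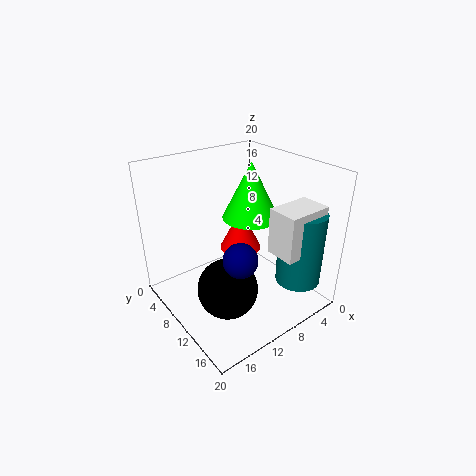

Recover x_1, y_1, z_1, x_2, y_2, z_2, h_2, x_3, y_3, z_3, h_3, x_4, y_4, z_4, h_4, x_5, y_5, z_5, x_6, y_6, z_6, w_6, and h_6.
x_1 = 15, y_1 = 17, z_1 = 12, x_2 = 8, y_2 = 8, z_2 = 7, h_2 = 6, x_3 = 7, y_3 = 9, z_3 = 12, h_3 = 8, x_4 = 5, y_4 = 17, z_4 = 5, h_4 = 10, x_5 = 14, y_5 = 13, z_5 = 5, x_6 = 3, y_6 = 15, z_6 = 10, w_6 = 6, h_6 = 6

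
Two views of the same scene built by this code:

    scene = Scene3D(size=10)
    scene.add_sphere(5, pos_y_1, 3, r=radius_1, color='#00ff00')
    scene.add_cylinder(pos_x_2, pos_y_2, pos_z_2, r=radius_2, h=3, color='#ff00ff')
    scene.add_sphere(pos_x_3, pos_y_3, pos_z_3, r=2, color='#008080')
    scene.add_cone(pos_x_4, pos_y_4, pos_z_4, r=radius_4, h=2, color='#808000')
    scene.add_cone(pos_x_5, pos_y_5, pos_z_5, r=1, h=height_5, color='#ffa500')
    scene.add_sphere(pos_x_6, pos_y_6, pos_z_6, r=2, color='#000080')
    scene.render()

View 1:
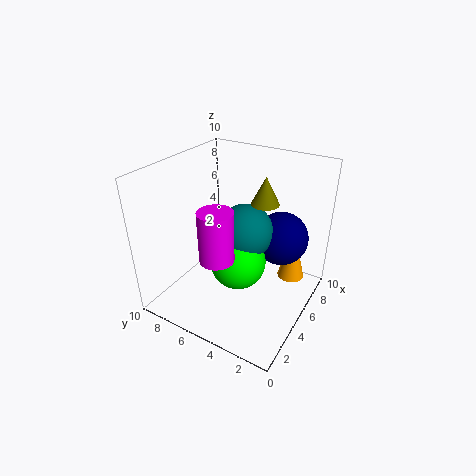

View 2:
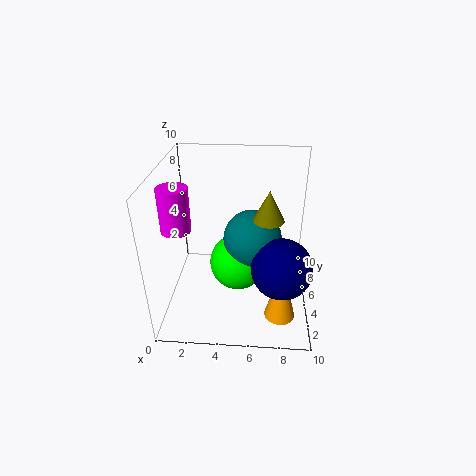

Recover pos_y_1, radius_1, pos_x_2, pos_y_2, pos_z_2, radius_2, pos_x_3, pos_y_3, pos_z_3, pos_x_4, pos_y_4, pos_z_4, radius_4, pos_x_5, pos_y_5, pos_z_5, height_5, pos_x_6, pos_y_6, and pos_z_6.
pos_y_1 = 5
radius_1 = 2
pos_x_2 = 1
pos_y_2 = 4
pos_z_2 = 6
radius_2 = 1
pos_x_3 = 6
pos_y_3 = 5
pos_z_3 = 5
pos_x_4 = 7
pos_y_4 = 4
pos_z_4 = 7
radius_4 = 1
pos_x_5 = 8
pos_y_5 = 2
pos_z_5 = 1
height_5 = 4
pos_x_6 = 8
pos_y_6 = 3
pos_z_6 = 4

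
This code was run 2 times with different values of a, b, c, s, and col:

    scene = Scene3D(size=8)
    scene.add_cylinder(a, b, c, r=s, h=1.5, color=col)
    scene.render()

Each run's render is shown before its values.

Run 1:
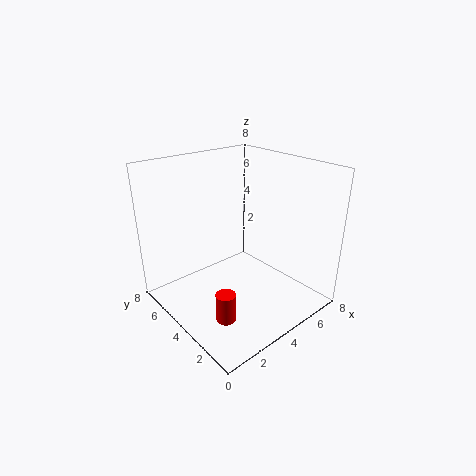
a = 1.5; b = 2; c = 1; s = 0.5; col = 'red'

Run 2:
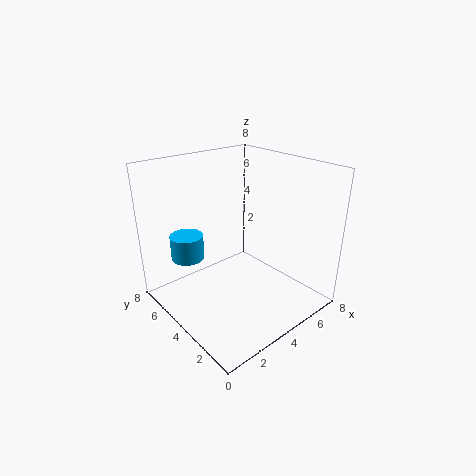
a = 2.5; b = 7; c = 2; s = 1; col = 'deepskyblue'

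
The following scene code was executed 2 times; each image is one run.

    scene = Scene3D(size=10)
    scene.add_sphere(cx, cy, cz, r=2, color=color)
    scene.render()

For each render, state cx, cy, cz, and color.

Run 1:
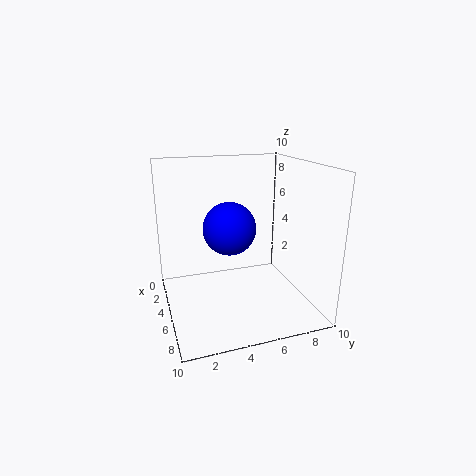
cx = 3, cy = 5, cz = 5, color = 'blue'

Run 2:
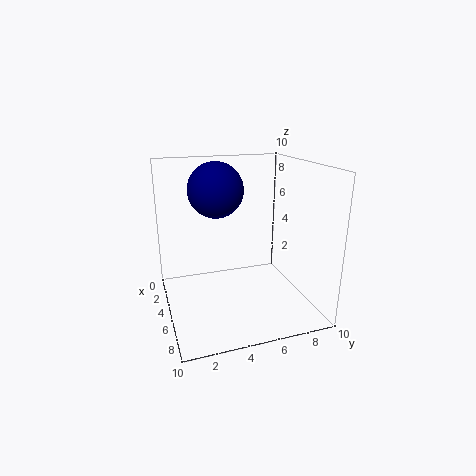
cx = 3, cy = 4, cz = 8, color = 'navy'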